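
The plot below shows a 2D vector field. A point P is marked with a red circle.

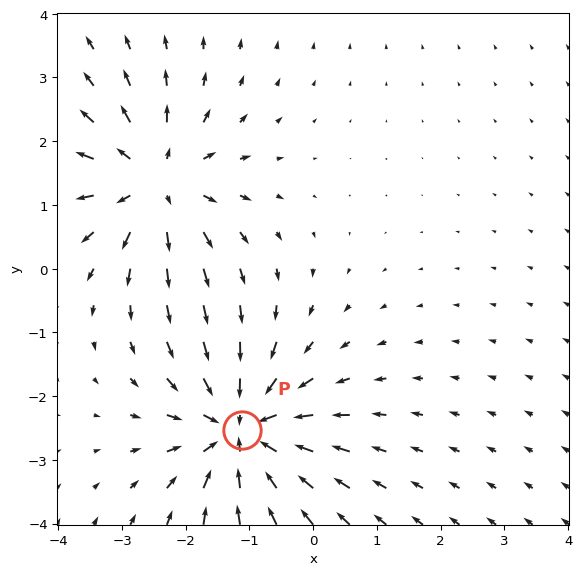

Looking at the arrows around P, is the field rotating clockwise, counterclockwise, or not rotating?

Near P at (-1.1, -2.5) the arrows show no circulation. The curl there is ≈0.

not rotating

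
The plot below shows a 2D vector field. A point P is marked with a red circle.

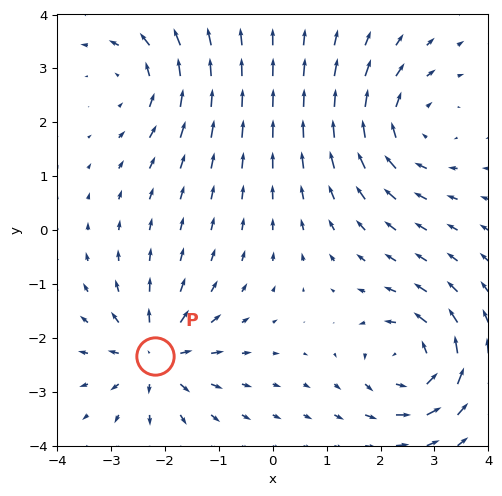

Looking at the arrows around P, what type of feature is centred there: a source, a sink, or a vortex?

source

At P (-2.2, -2.3) the arrows spread outward. Divergence about +7, curl ≈0 — positive divergence with near-zero curl is a source.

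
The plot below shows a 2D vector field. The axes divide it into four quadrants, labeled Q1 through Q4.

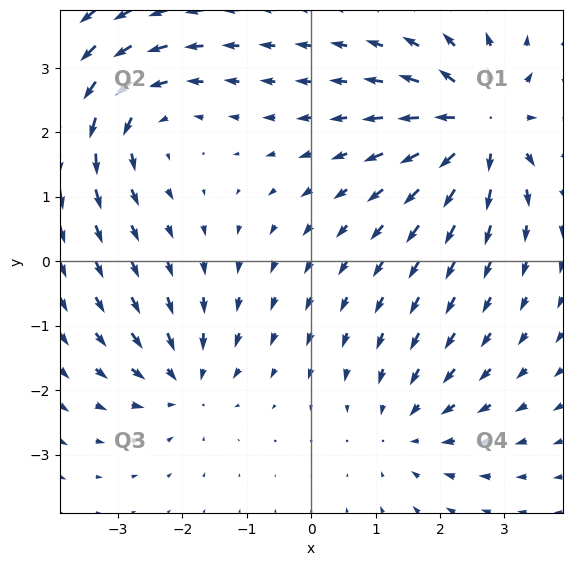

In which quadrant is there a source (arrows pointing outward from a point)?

Q1

The source sits at approximately (2.6, 2.1), which lies in quadrant Q1. The divergence there is about +6, positive as expected for a source.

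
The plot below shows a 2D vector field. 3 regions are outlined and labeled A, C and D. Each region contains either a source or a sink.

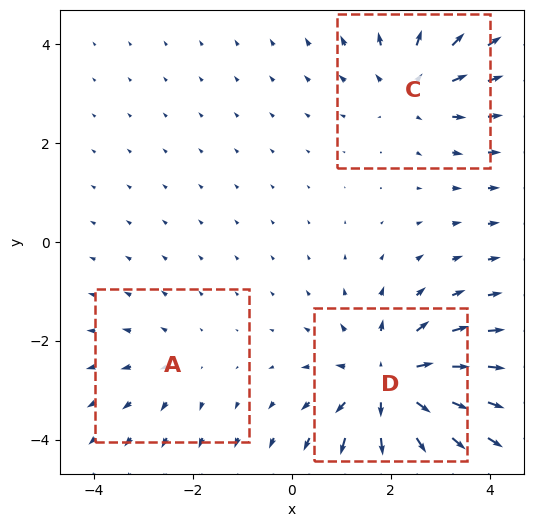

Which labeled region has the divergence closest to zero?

A

Divergence at each region's feature centre — A: about +2, C: about +3, D: about +5. Region A is closest to zero.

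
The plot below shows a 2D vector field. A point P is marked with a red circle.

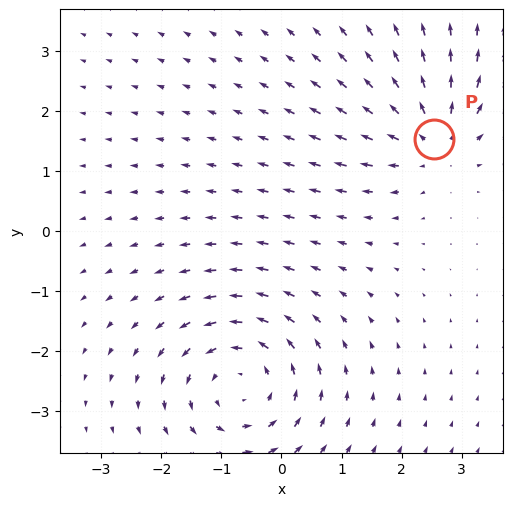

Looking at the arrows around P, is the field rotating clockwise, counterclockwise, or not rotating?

Near P at (2.5, 1.5) the arrows show no circulation. The curl there is ≈0.

not rotating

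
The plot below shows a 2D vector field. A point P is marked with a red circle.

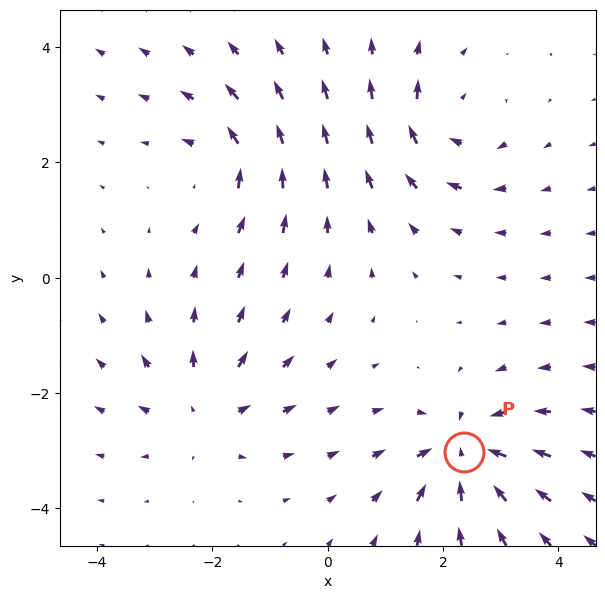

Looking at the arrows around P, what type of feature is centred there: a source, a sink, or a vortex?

sink

At P (2.4, -3.0) the arrows converge inward. Divergence about -6, curl ≈0 — negative divergence with near-zero curl is a sink.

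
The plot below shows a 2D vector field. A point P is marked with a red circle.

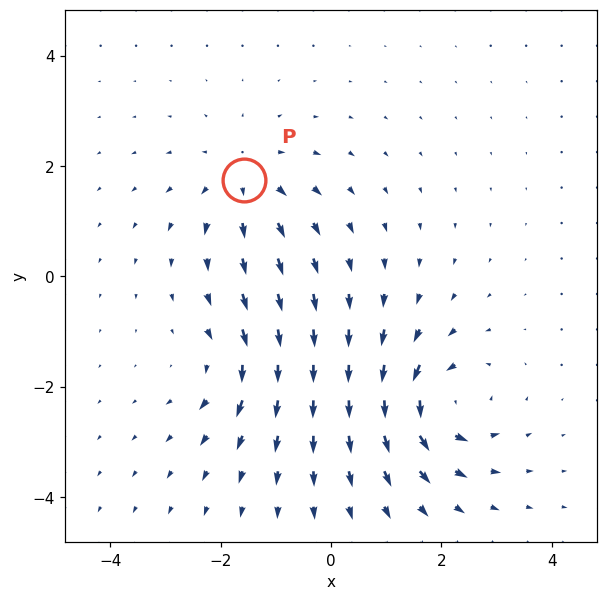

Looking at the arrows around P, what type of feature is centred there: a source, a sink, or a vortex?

source

At P (-1.6, 1.7) the arrows spread outward. Divergence about +4, curl ≈0 — positive divergence with near-zero curl is a source.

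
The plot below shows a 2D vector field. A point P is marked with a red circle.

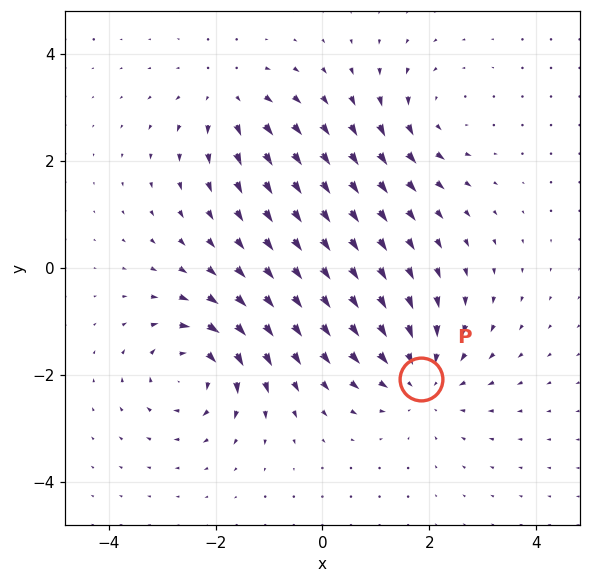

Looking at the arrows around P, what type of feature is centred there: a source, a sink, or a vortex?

sink

At P (1.8, -2.1) the arrows converge inward. Divergence about -3, curl ≈0 — negative divergence with near-zero curl is a sink.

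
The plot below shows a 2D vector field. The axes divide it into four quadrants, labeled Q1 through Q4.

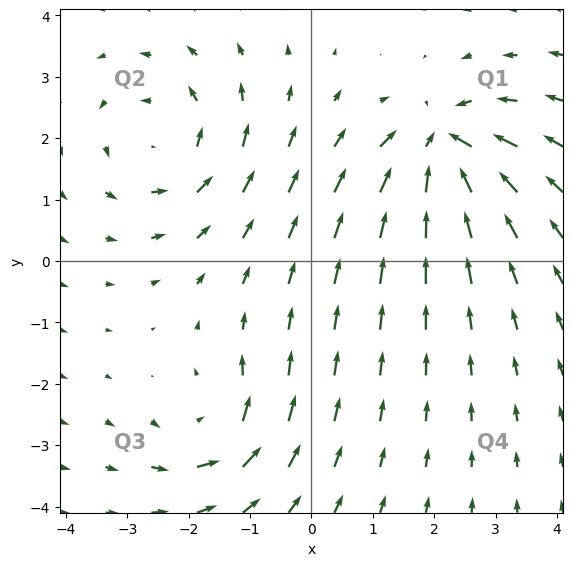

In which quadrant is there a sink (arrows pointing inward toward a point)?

The sink sits at approximately (2.1, 1.9), which lies in quadrant Q1. The divergence there is about -7, negative as expected for a sink.

Q1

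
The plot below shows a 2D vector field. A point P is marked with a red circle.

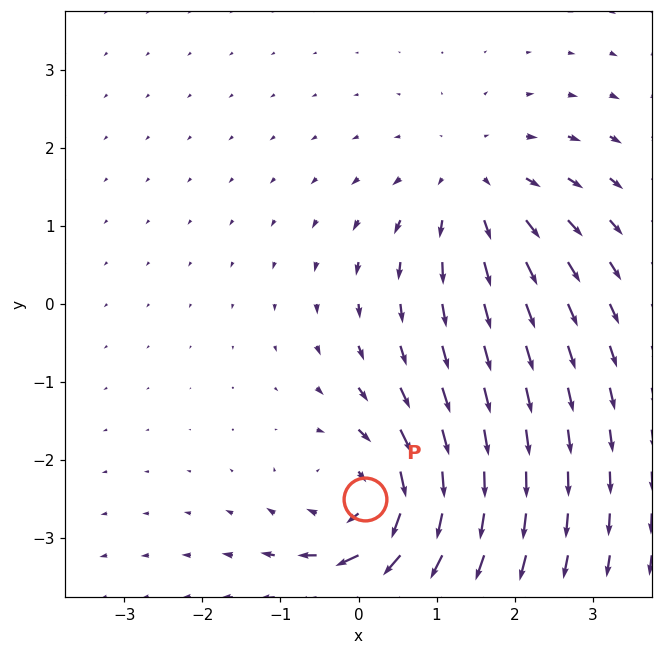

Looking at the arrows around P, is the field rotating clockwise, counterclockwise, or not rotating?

Near P at (0.1, -2.5) the arrows circulate clockwise. The curl (z-component) there is about -5; negative curl means clockwise rotation.

clockwise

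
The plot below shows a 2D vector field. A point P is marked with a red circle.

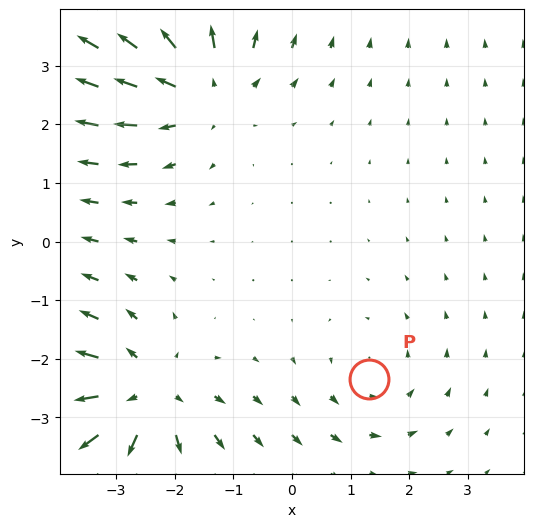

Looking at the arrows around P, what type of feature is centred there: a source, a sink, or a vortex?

At P (1.3, -2.4) the arrows circulate counterclockwise. Divergence ≈0, curl about +2 — near-zero divergence with nonzero curl is a vortex.

vortex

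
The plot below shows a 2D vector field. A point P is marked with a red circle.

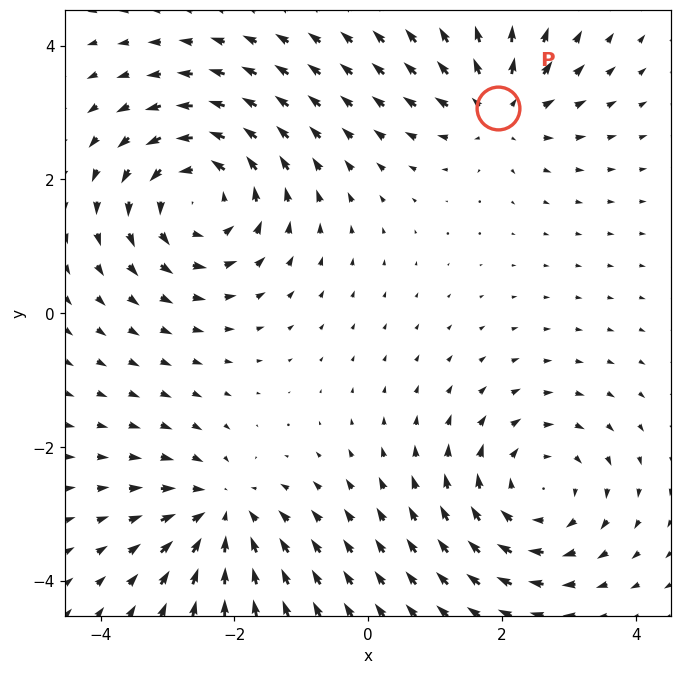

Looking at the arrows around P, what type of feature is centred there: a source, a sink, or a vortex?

At P (1.9, 3.1) the arrows spread outward. Divergence about +4, curl ≈0 — positive divergence with near-zero curl is a source.

source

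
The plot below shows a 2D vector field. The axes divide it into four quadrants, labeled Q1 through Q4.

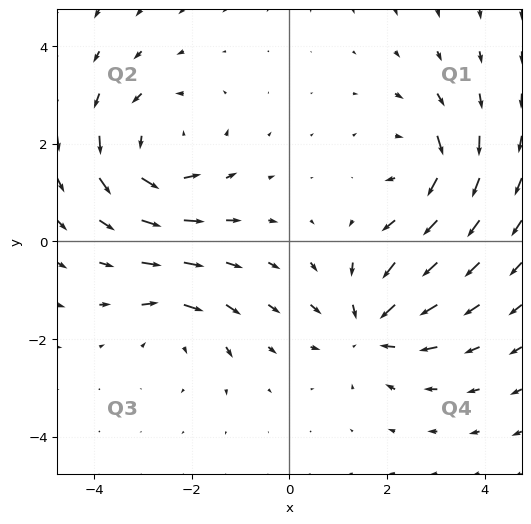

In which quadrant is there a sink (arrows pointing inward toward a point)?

Q4

The sink sits at approximately (1.7, -1.8), which lies in quadrant Q4. The divergence there is about -4, negative as expected for a sink.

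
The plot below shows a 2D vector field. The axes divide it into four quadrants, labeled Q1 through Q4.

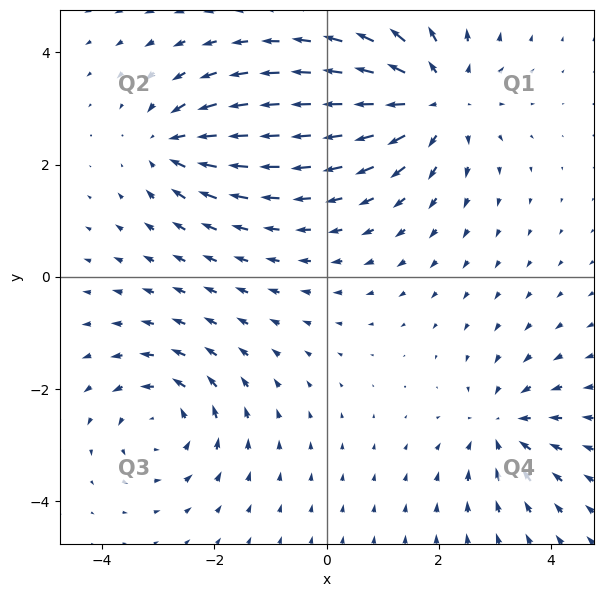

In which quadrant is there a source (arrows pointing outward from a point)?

Q1

The source sits at approximately (1.9, 3.2), which lies in quadrant Q1. The divergence there is about +4, positive as expected for a source.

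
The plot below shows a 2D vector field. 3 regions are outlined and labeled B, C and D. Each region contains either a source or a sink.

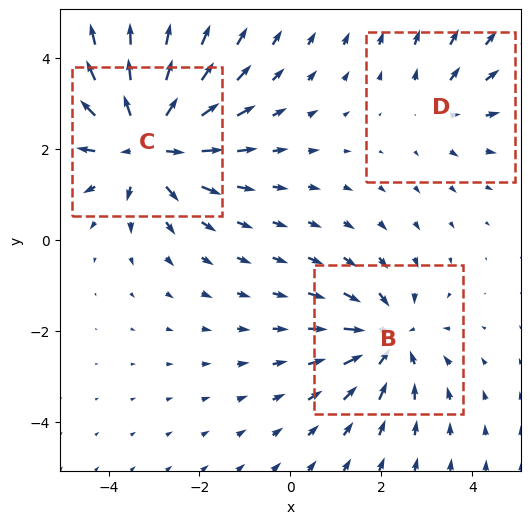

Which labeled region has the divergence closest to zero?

D

Divergence at each region's feature centre — B: about -3, C: about +5, D: about +2. Region D is closest to zero.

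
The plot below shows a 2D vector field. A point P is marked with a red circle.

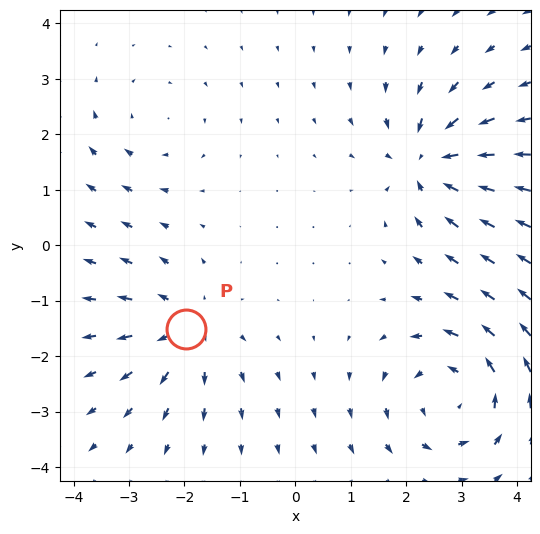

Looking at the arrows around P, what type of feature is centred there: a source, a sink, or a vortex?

source

At P (-2.0, -1.5) the arrows spread outward. Divergence about +4, curl ≈0 — positive divergence with near-zero curl is a source.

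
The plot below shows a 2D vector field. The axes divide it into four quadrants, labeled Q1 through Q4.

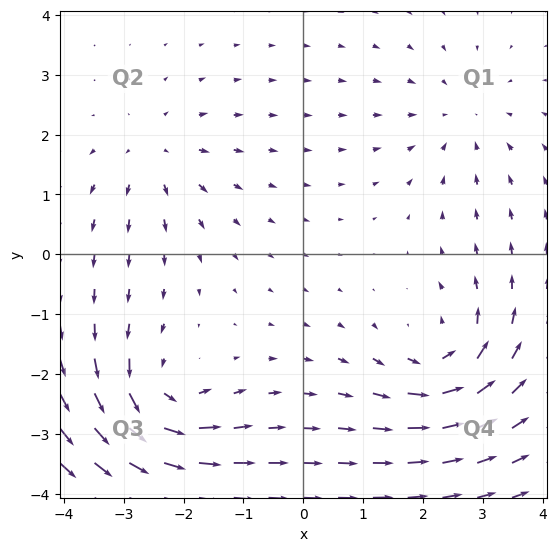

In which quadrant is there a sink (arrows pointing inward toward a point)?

Q1

The sink sits at approximately (2.6, 2.3), which lies in quadrant Q1. The divergence there is about -2, negative as expected for a sink.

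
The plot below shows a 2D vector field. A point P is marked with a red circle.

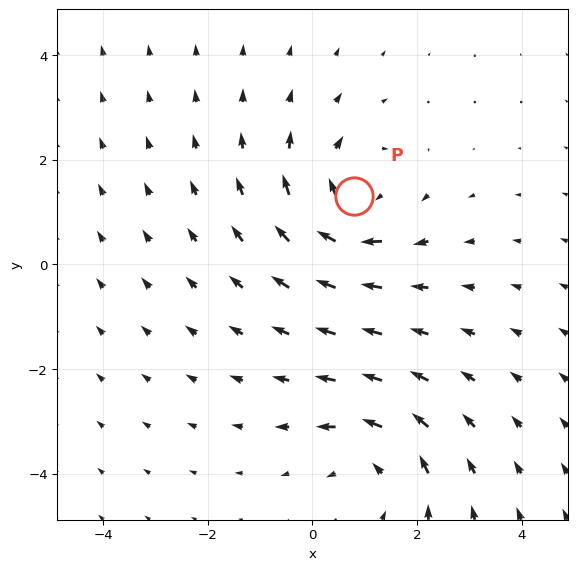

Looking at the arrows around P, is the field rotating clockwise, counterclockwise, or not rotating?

clockwise

Near P at (0.8, 1.3) the arrows circulate clockwise. The curl (z-component) there is about -3; negative curl means clockwise rotation.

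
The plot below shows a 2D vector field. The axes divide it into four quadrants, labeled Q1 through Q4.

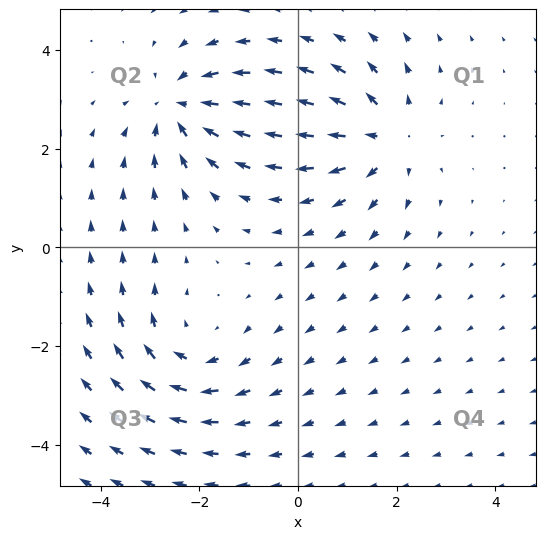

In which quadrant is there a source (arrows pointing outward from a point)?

Q1

The source sits at approximately (1.8, 2.2), which lies in quadrant Q1. The divergence there is about +5, positive as expected for a source.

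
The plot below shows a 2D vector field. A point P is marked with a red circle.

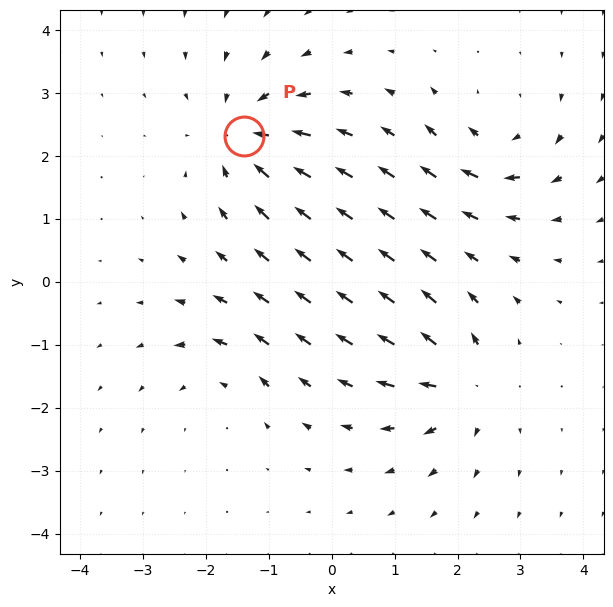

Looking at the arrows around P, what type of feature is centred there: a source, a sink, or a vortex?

sink

At P (-1.4, 2.3) the arrows converge inward. Divergence about -5, curl ≈0 — negative divergence with near-zero curl is a sink.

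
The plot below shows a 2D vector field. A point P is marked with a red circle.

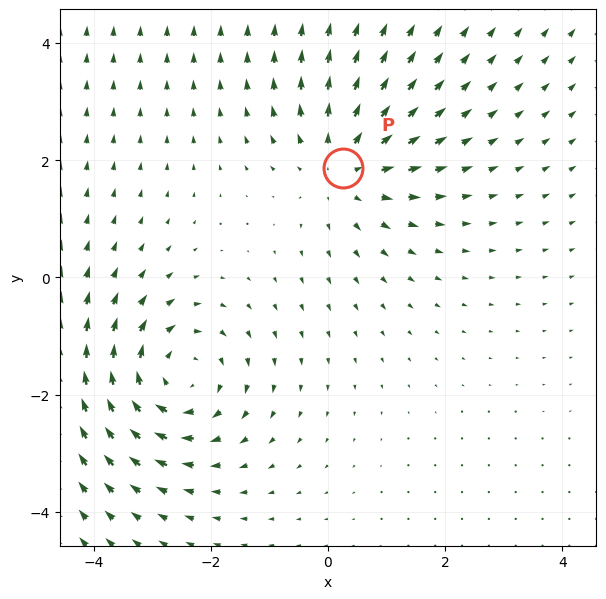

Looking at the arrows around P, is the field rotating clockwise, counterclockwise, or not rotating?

Near P at (0.3, 1.9) the arrows show no circulation. The curl there is ≈0.

not rotating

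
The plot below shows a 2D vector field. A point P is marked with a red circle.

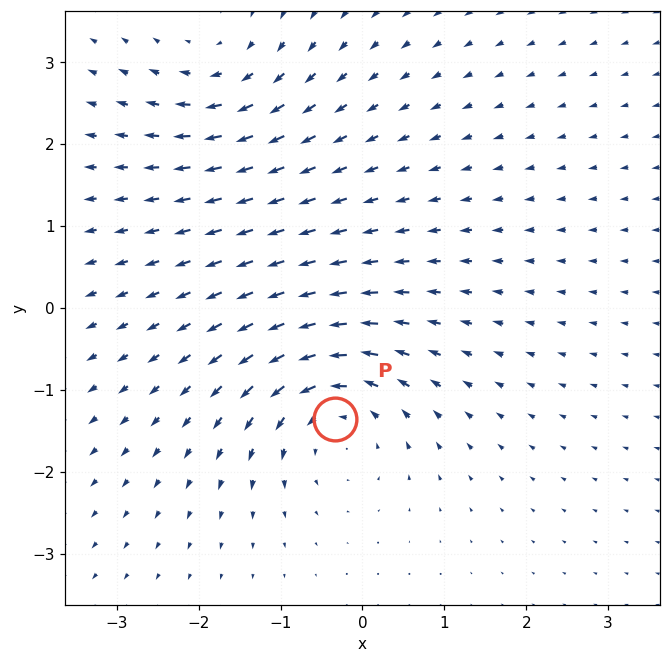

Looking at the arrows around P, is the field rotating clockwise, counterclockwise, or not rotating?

counterclockwise

Near P at (-0.3, -1.4) the arrows circulate counterclockwise. The curl (z-component) there is about +6; positive curl means counterclockwise rotation.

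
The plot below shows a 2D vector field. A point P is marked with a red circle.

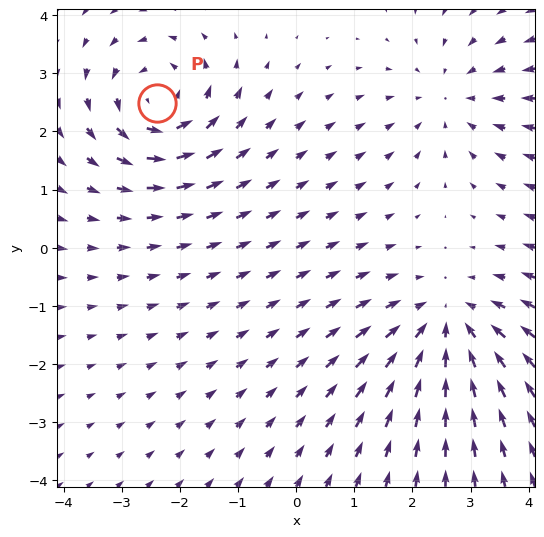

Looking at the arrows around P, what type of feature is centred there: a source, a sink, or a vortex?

At P (-2.4, 2.5) the arrows circulate counterclockwise. Divergence ≈0, curl about +5 — near-zero divergence with nonzero curl is a vortex.

vortex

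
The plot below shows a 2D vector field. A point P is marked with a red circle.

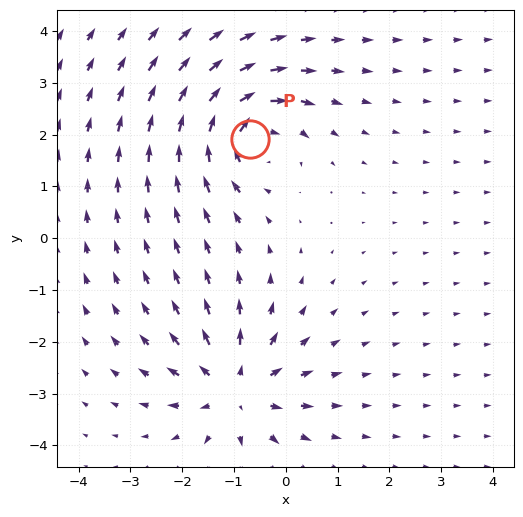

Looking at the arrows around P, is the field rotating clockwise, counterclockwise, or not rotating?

Near P at (-0.7, 1.9) the arrows circulate clockwise. The curl (z-component) there is about -4; negative curl means clockwise rotation.

clockwise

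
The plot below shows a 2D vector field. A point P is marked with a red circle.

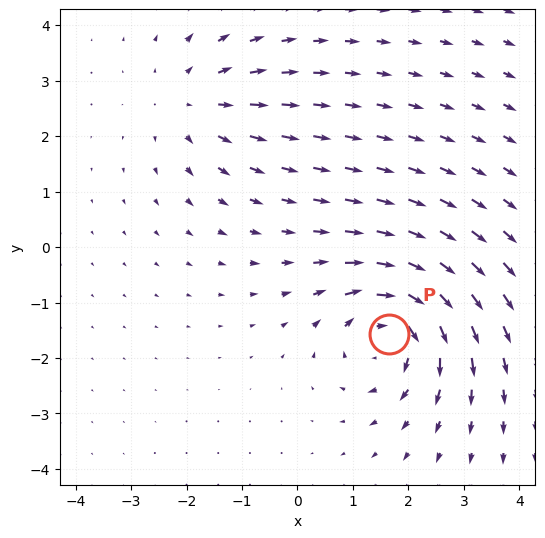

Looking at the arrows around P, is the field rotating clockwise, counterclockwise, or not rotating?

clockwise

Near P at (1.7, -1.6) the arrows circulate clockwise. The curl (z-component) there is about -5; negative curl means clockwise rotation.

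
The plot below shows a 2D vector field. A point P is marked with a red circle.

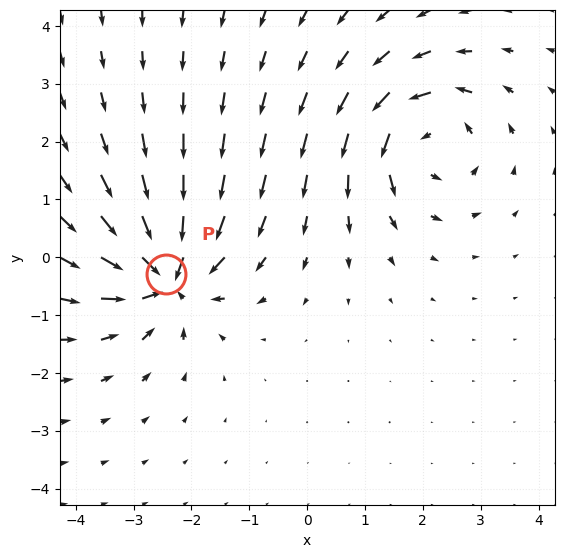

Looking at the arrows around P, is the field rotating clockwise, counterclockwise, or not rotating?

Near P at (-2.4, -0.3) the arrows show no circulation. The curl there is ≈0.

not rotating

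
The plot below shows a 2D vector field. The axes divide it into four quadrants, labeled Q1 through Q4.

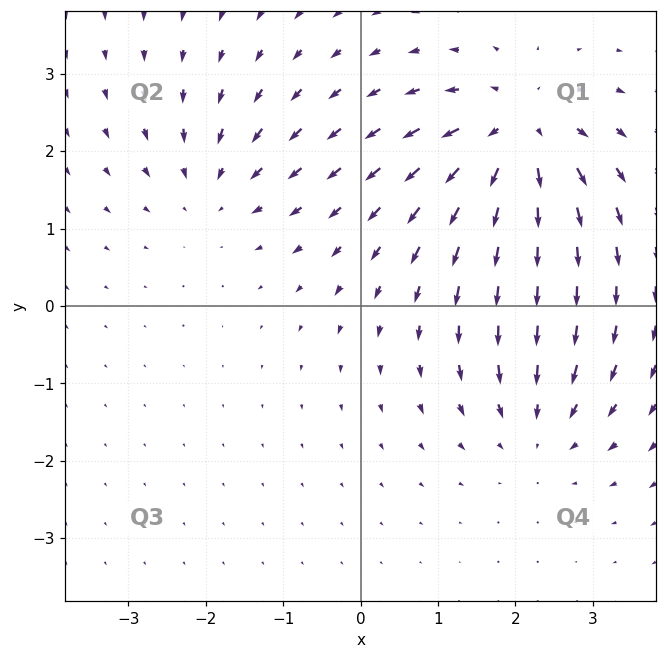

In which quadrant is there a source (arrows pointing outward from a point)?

Q1

The source sits at approximately (2.0, 2.2), which lies in quadrant Q1. The divergence there is about +6, positive as expected for a source.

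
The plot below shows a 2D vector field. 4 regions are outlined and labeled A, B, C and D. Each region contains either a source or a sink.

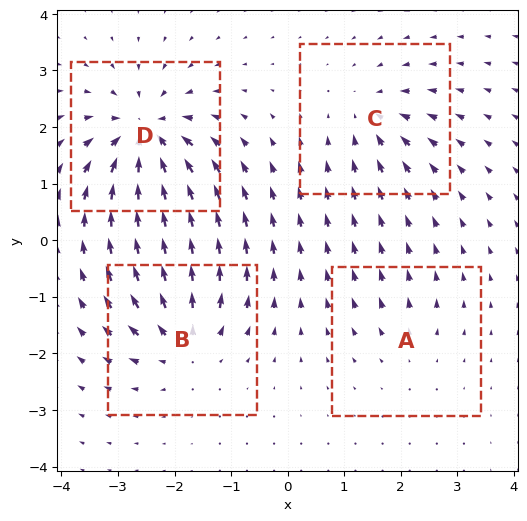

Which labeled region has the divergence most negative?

D

Divergence at each region's feature centre — A: about +3, B: about +6, C: about -4, D: about -8. Region D is most negative.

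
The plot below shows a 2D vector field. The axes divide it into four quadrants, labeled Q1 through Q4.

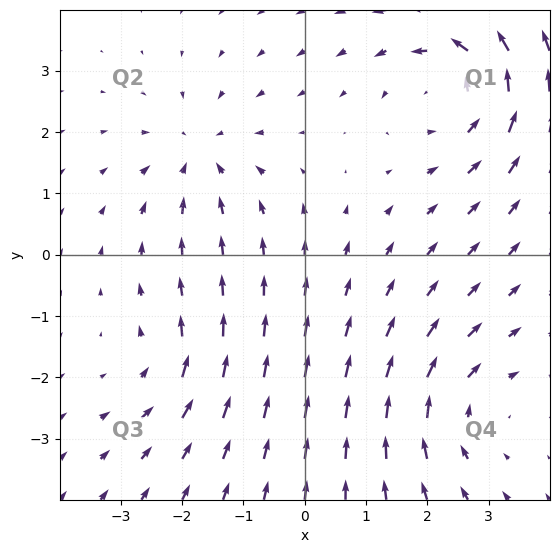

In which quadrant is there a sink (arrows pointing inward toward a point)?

Q2

The sink sits at approximately (-1.7, 1.6), which lies in quadrant Q2. The divergence there is about -4, negative as expected for a sink.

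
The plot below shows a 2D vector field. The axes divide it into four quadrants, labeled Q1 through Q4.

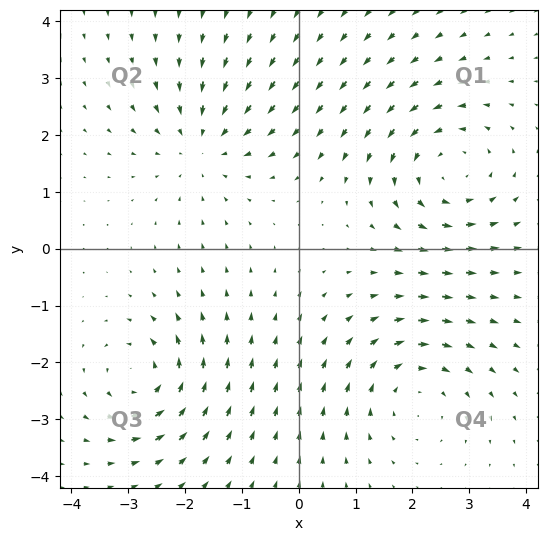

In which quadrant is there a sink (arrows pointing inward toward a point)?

The sink sits at approximately (-1.7, 1.8), which lies in quadrant Q2. The divergence there is about -4, negative as expected for a sink.

Q2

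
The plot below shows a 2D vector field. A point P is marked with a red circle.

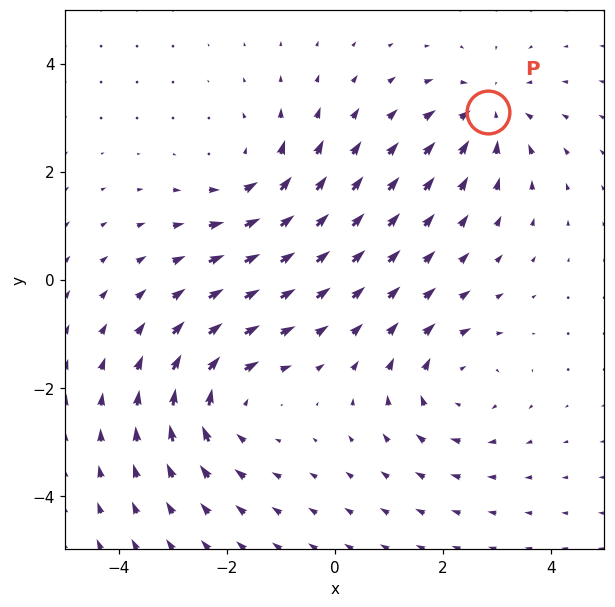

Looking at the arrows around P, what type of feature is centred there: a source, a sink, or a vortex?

At P (2.8, 3.1) the arrows converge inward. Divergence about -4, curl ≈0 — negative divergence with near-zero curl is a sink.

sink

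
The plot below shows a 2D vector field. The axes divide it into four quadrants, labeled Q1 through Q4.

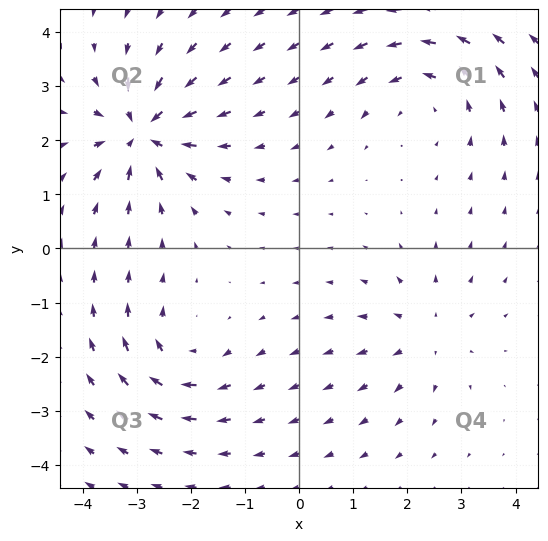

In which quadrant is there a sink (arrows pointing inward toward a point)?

The sink sits at approximately (-2.9, 2.1), which lies in quadrant Q2. The divergence there is about -7, negative as expected for a sink.

Q2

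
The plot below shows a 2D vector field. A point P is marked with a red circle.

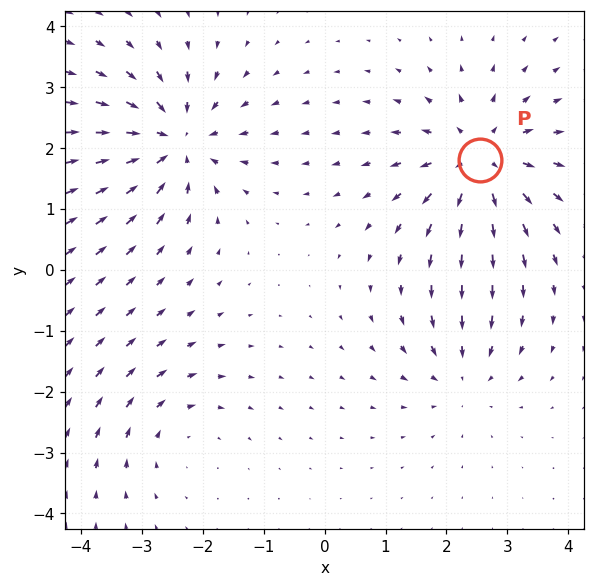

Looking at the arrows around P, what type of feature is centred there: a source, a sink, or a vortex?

source

At P (2.5, 1.8) the arrows spread outward. Divergence about +5, curl ≈0 — positive divergence with near-zero curl is a source.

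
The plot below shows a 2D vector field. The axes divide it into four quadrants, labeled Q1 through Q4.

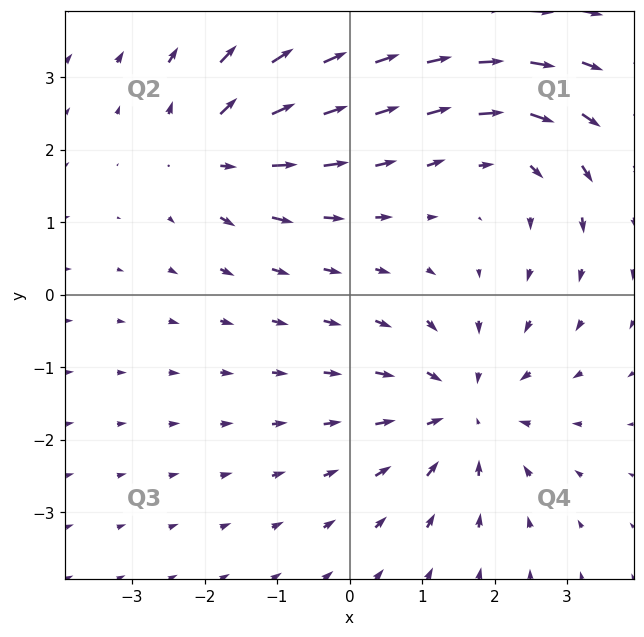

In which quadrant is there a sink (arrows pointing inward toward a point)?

Q4

The sink sits at approximately (1.6, -1.6), which lies in quadrant Q4. The divergence there is about -4, negative as expected for a sink.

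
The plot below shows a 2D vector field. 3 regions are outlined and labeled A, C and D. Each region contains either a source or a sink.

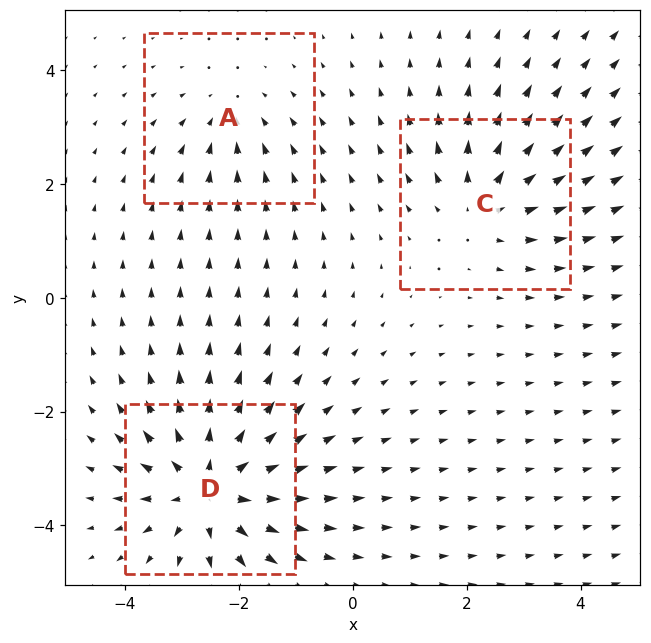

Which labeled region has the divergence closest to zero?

Divergence at each region's feature centre — A: about -2, C: about +3, D: about +5. Region A is closest to zero.

A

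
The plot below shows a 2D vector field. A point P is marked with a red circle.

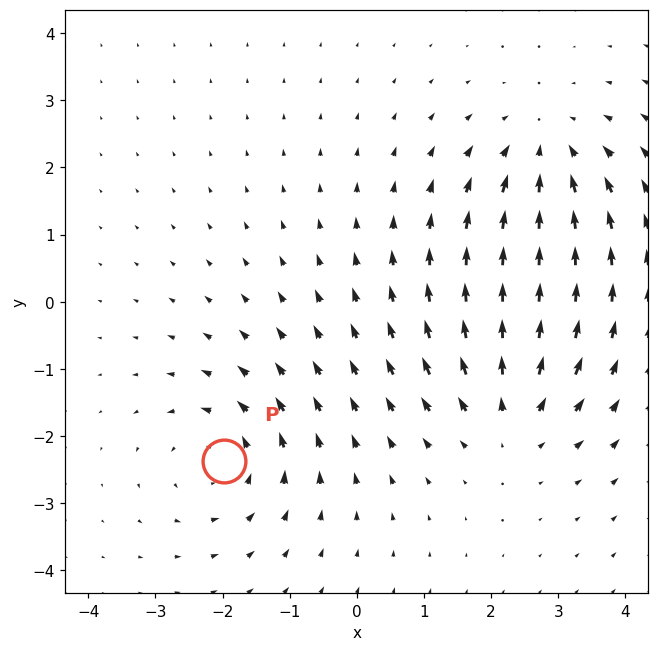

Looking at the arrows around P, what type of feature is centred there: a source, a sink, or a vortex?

vortex

At P (-2.0, -2.4) the arrows circulate counterclockwise. Divergence ≈0, curl about +4 — near-zero divergence with nonzero curl is a vortex.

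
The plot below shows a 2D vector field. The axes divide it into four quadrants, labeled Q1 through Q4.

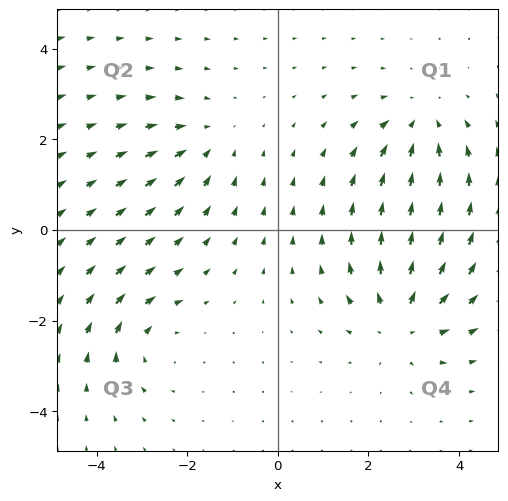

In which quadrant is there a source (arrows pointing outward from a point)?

The source sits at approximately (2.7, -2.0), which lies in quadrant Q4. The divergence there is about +4, positive as expected for a source.

Q4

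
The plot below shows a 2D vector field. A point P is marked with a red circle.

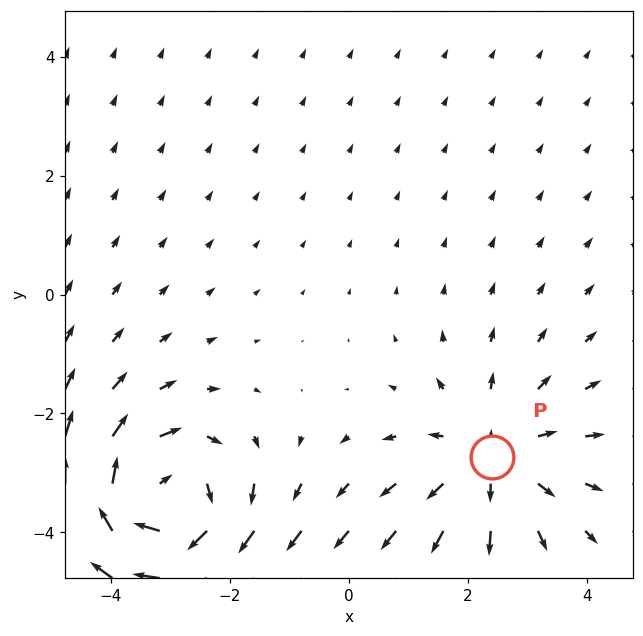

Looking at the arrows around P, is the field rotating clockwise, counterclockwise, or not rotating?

not rotating

Near P at (2.4, -2.7) the arrows show no circulation. The curl there is ≈0.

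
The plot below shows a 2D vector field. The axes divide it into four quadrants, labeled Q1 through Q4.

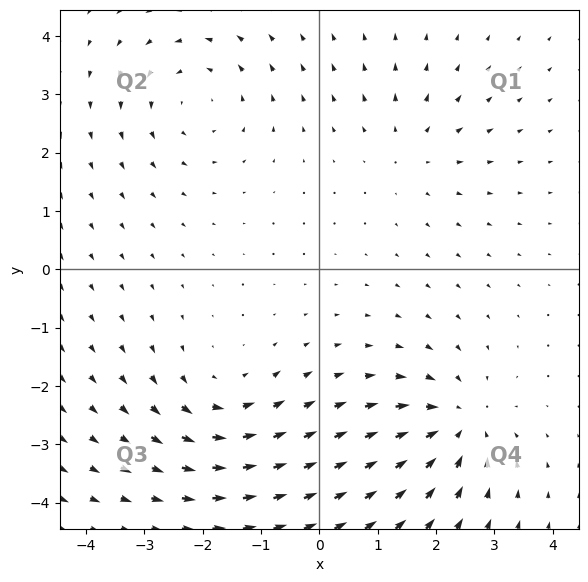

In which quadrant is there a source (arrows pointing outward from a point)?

The source sits at approximately (1.6, 2.0), which lies in quadrant Q1. The divergence there is about +3, positive as expected for a source.

Q1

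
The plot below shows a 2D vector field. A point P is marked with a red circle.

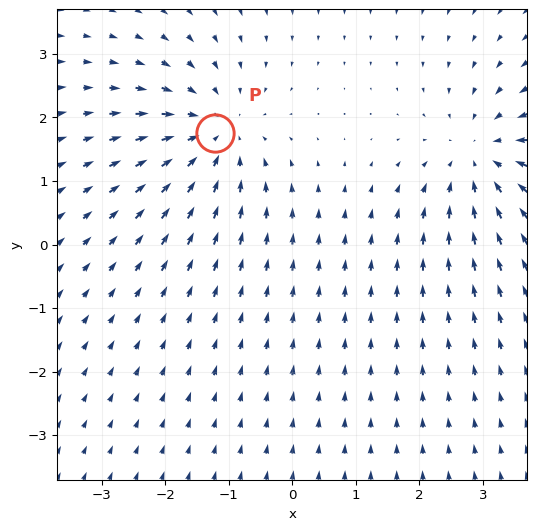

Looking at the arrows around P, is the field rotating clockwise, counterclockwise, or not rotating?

not rotating

Near P at (-1.2, 1.7) the arrows show no circulation. The curl there is ≈0.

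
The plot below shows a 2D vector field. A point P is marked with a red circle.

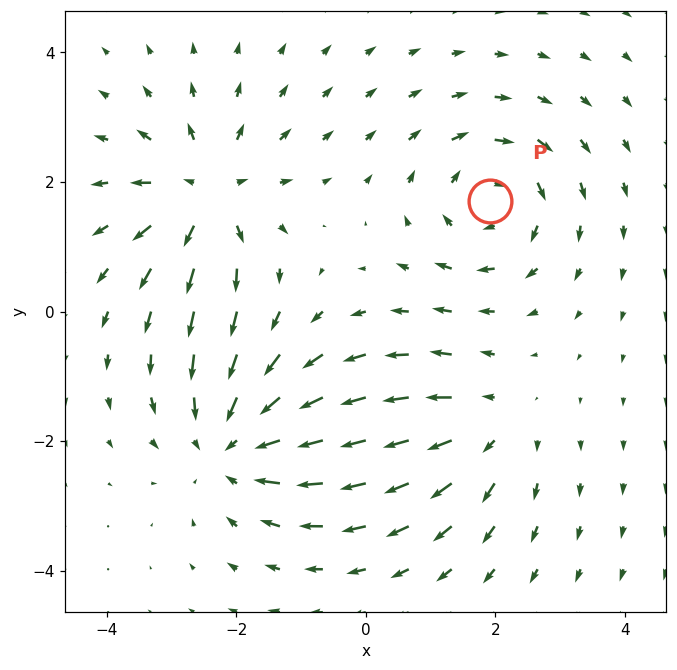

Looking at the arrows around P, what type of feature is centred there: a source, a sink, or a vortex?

vortex

At P (1.9, 1.7) the arrows circulate clockwise. Divergence ≈0, curl about -4 — near-zero divergence with nonzero curl is a vortex.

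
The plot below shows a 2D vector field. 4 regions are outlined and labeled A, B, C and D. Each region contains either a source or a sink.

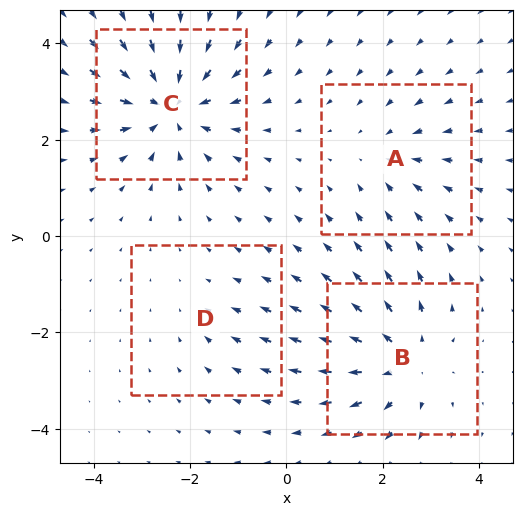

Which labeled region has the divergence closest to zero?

Divergence at each region's feature centre — A: about -3, B: about +5, C: about -6, D: about -2. Region D is closest to zero.

D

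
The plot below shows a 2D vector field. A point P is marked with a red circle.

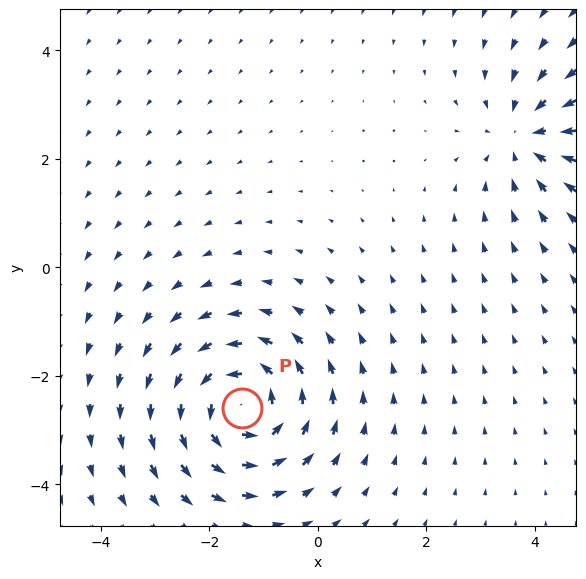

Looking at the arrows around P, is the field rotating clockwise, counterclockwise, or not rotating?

counterclockwise

Near P at (-1.4, -2.6) the arrows circulate counterclockwise. The curl (z-component) there is about +5; positive curl means counterclockwise rotation.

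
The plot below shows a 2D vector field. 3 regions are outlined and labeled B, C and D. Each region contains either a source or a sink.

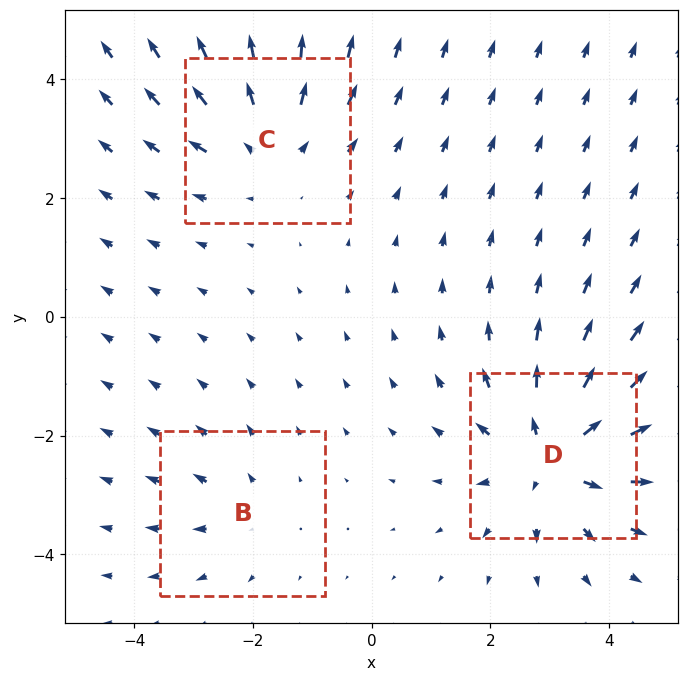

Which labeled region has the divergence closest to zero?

Divergence at each region's feature centre — B: about +2, C: about +3, D: about +5. Region B is closest to zero.

B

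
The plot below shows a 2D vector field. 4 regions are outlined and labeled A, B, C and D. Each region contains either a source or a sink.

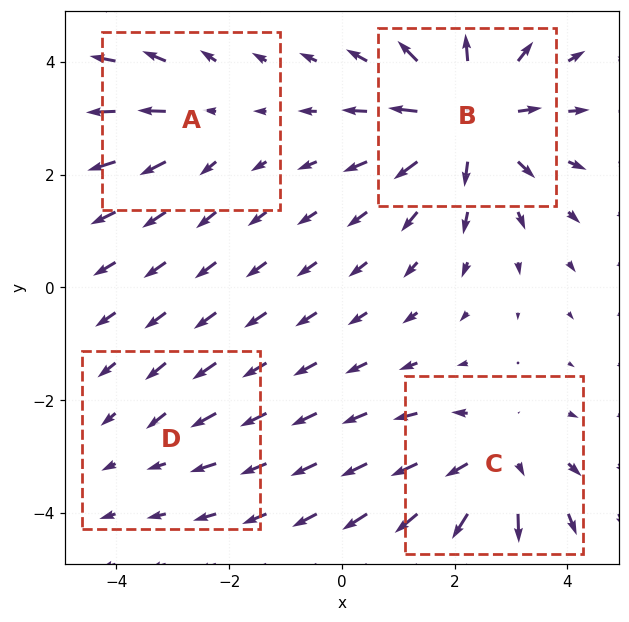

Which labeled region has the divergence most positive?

B

Divergence at each region's feature centre — A: about +3, B: about +6, C: about +4, D: about -2. Region B is most positive.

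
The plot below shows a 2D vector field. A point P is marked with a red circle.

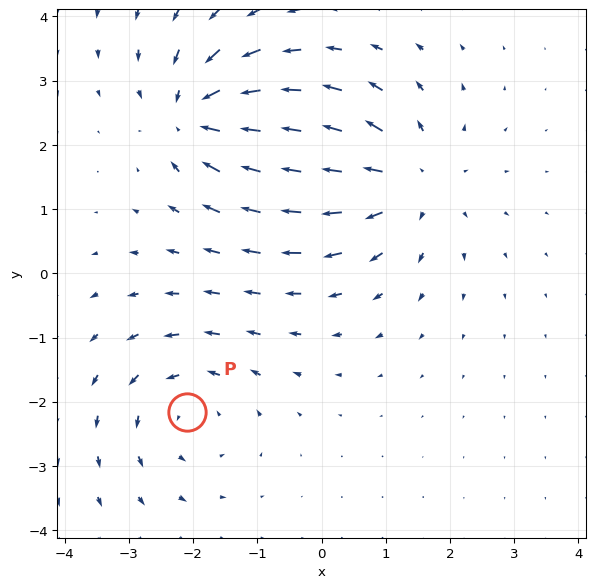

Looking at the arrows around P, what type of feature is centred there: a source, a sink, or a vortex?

At P (-2.1, -2.2) the arrows circulate counterclockwise. Divergence ≈0, curl about +3 — near-zero divergence with nonzero curl is a vortex.

vortex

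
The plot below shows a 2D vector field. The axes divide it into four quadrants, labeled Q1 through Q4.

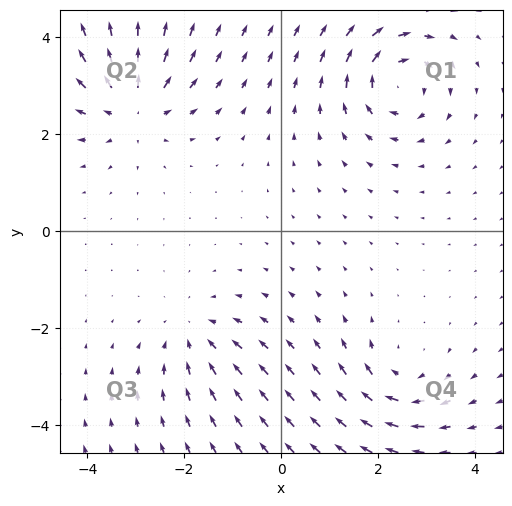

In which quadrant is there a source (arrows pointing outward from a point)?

The source sits at approximately (-3.1, 2.6), which lies in quadrant Q2. The divergence there is about +5, positive as expected for a source.

Q2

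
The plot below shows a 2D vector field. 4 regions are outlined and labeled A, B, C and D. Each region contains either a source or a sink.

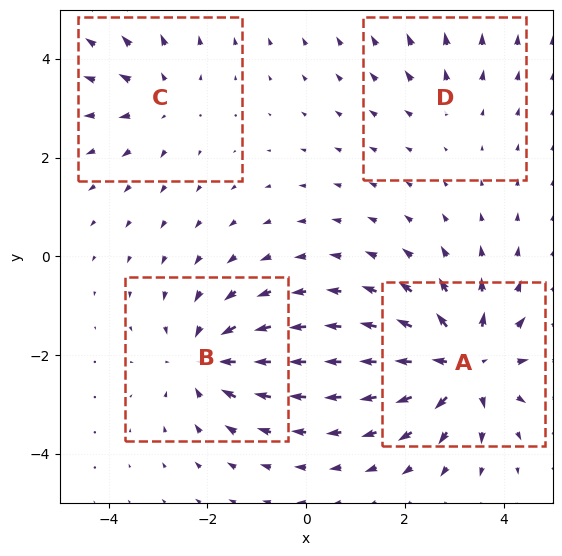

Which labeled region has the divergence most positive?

A

Divergence at each region's feature centre — A: about +7, B: about -5, C: about +3, D: about +2. Region A is most positive.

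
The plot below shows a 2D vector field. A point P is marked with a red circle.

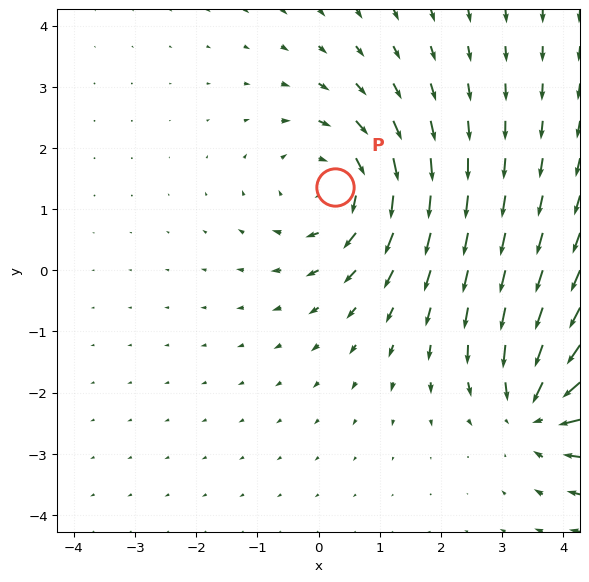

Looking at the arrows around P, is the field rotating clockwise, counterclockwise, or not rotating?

clockwise

Near P at (0.3, 1.4) the arrows circulate clockwise. The curl (z-component) there is about -3; negative curl means clockwise rotation.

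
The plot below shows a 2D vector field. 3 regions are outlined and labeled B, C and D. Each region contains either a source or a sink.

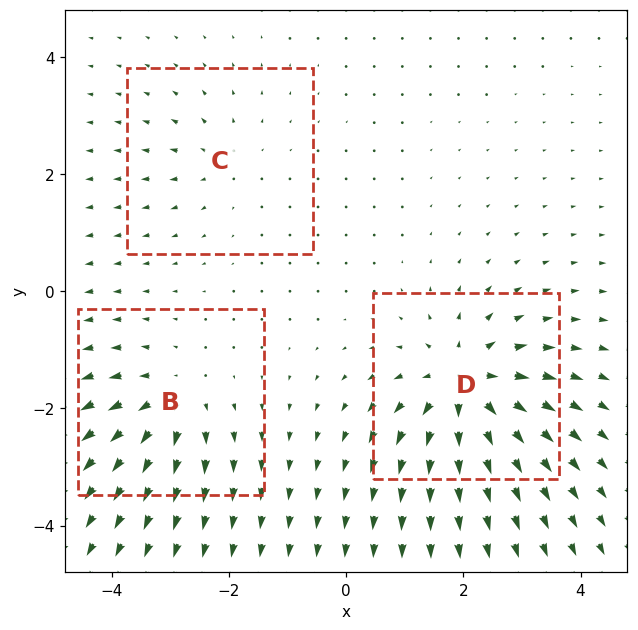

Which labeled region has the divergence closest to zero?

C

Divergence at each region's feature centre — B: about +4, C: about +2, D: about +6. Region C is closest to zero.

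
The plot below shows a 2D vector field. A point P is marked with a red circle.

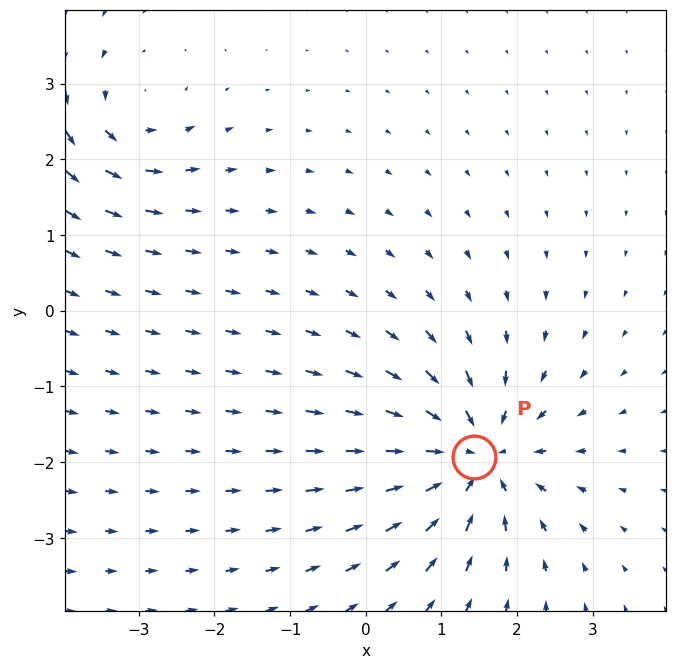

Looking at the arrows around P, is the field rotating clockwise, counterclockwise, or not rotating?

Near P at (1.4, -1.9) the arrows show no circulation. The curl there is ≈0.

not rotating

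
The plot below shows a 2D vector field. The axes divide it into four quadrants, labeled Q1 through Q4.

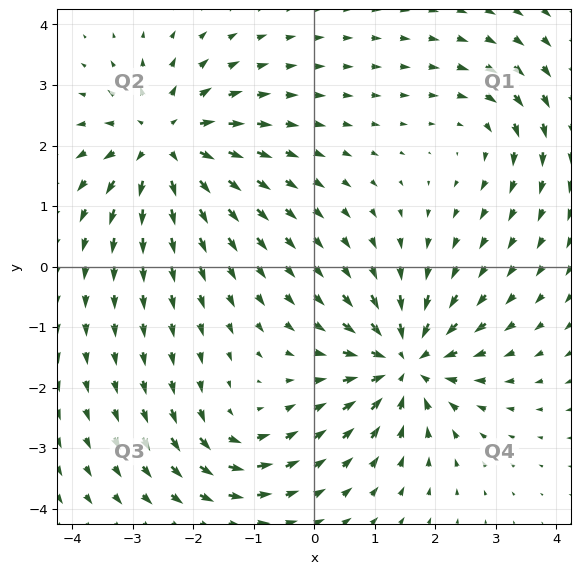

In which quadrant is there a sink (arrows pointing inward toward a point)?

Q4

The sink sits at approximately (1.5, -1.6), which lies in quadrant Q4. The divergence there is about -6, negative as expected for a sink.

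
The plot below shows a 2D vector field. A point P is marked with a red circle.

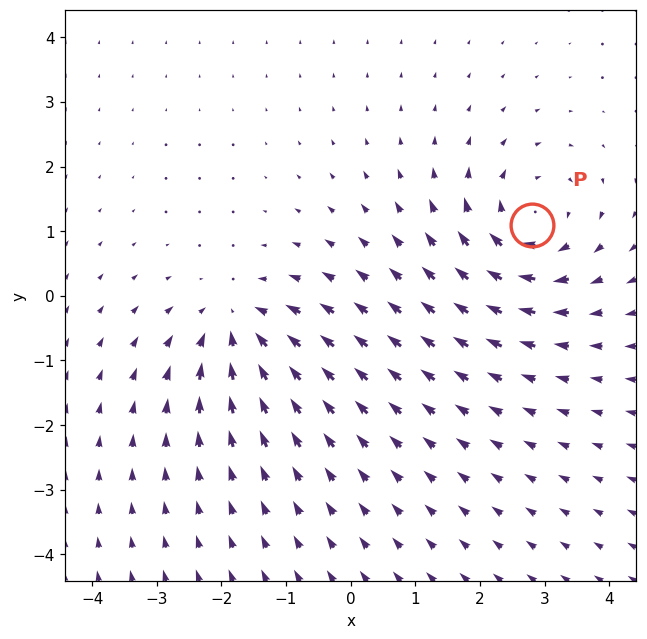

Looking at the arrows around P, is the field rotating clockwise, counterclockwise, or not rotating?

Near P at (2.8, 1.1) the arrows circulate clockwise. The curl (z-component) there is about -5; negative curl means clockwise rotation.

clockwise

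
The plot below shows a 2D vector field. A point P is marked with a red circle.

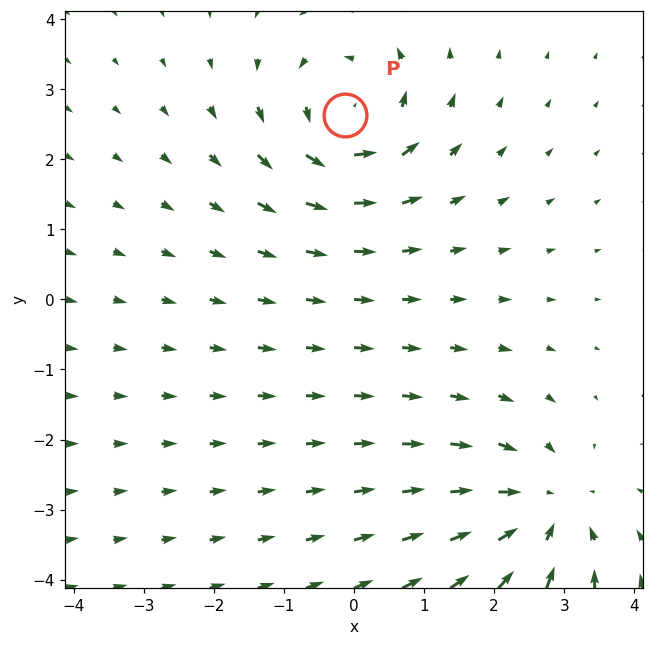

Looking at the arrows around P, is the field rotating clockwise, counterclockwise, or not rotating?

Near P at (-0.1, 2.6) the arrows circulate counterclockwise. The curl (z-component) there is about +4; positive curl means counterclockwise rotation.

counterclockwise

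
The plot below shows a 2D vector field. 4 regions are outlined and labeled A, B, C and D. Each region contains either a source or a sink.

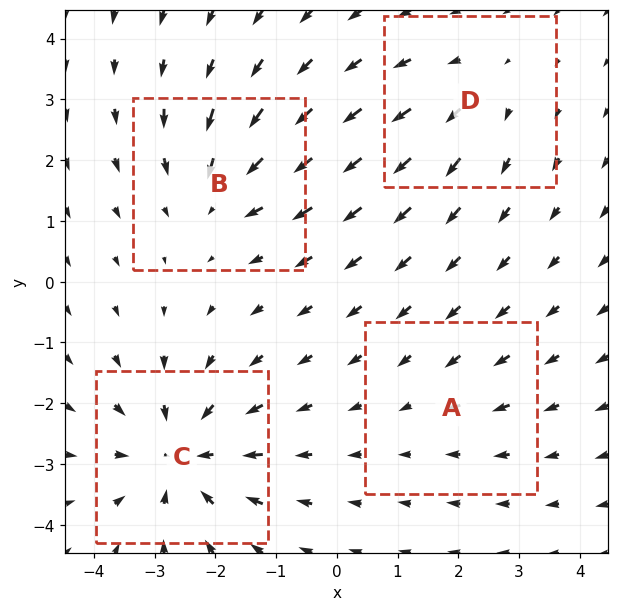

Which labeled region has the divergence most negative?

C

Divergence at each region's feature centre — A: about -2, B: about -4, C: about -6, D: about +3. Region C is most negative.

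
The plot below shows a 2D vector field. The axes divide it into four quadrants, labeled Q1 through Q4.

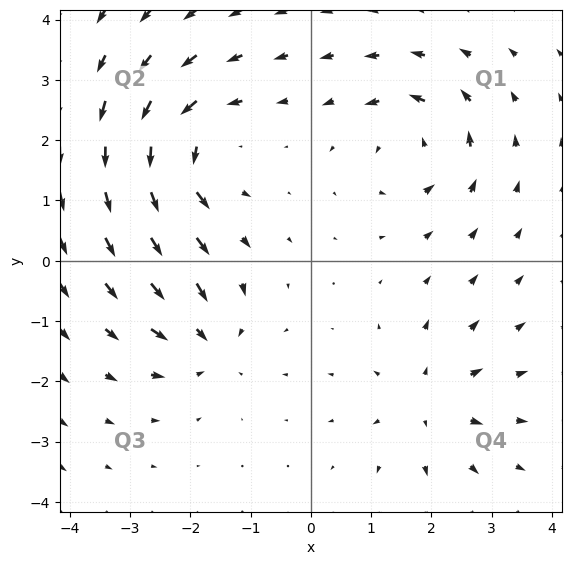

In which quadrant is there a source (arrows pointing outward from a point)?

The source sits at approximately (2.0, -2.3), which lies in quadrant Q4. The divergence there is about +4, positive as expected for a source.

Q4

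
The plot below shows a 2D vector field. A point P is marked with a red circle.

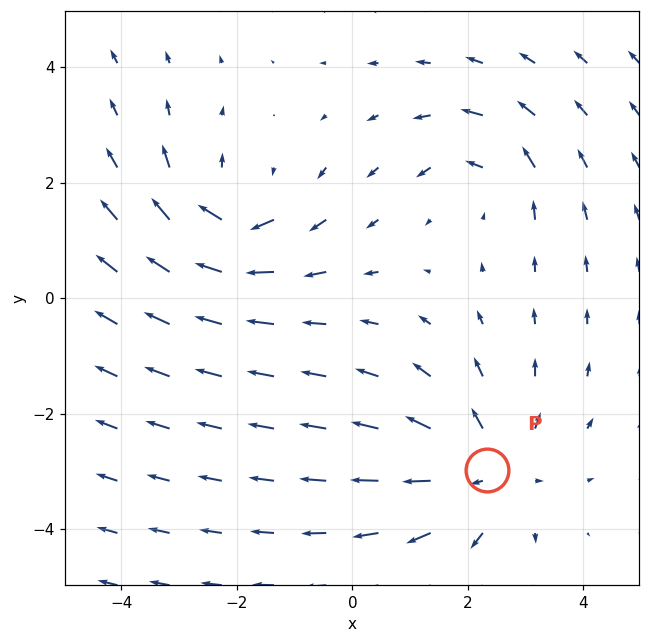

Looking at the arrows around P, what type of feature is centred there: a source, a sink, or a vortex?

source

At P (2.3, -3.0) the arrows spread outward. Divergence about +4, curl ≈0 — positive divergence with near-zero curl is a source.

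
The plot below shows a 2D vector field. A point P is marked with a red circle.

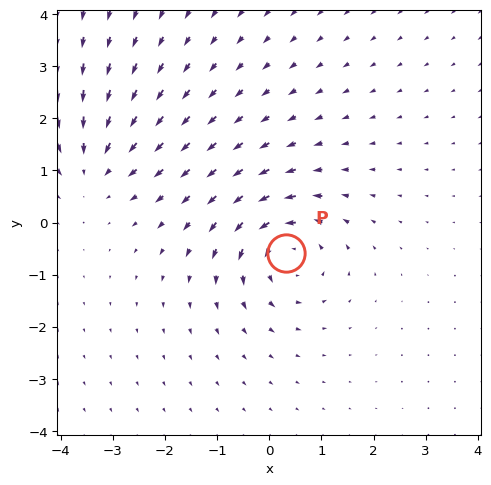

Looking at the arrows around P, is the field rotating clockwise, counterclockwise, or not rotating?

counterclockwise

Near P at (0.3, -0.6) the arrows circulate counterclockwise. The curl (z-component) there is about +3; positive curl means counterclockwise rotation.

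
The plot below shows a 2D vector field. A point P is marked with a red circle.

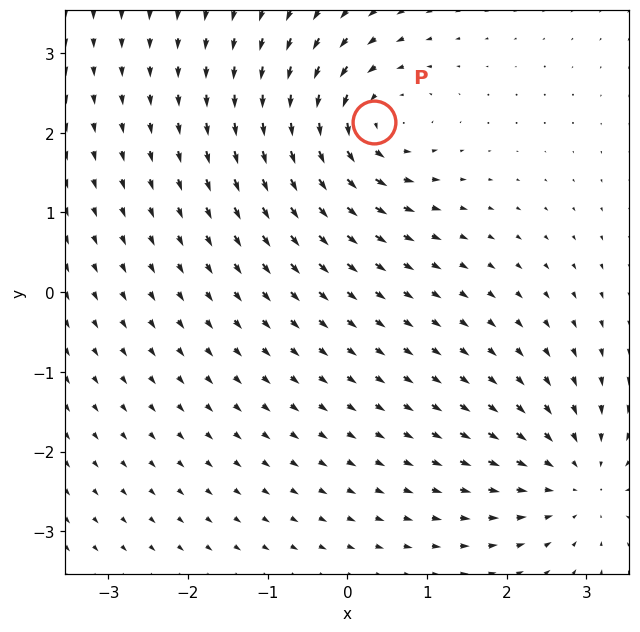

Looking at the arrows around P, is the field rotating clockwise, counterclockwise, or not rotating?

counterclockwise

Near P at (0.3, 2.1) the arrows circulate counterclockwise. The curl (z-component) there is about +4; positive curl means counterclockwise rotation.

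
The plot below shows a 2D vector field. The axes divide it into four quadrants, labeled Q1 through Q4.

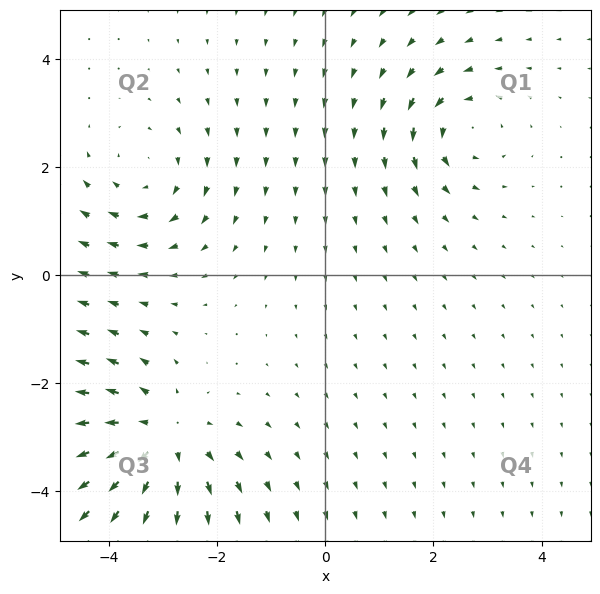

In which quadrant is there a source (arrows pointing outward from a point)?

Q3

The source sits at approximately (-3.1, -3.1), which lies in quadrant Q3. The divergence there is about +4, positive as expected for a source.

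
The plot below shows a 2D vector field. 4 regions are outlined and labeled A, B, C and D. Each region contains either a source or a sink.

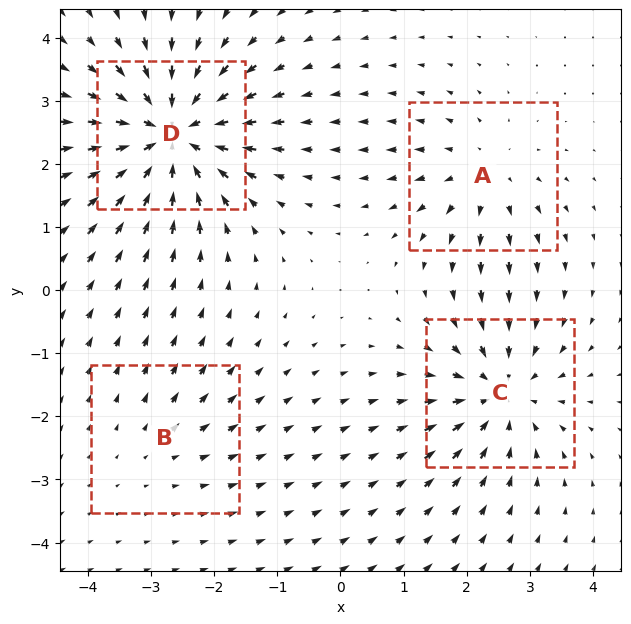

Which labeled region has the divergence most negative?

Divergence at each region's feature centre — A: about +4, B: about +2, C: about -5, D: about -7. Region D is most negative.

D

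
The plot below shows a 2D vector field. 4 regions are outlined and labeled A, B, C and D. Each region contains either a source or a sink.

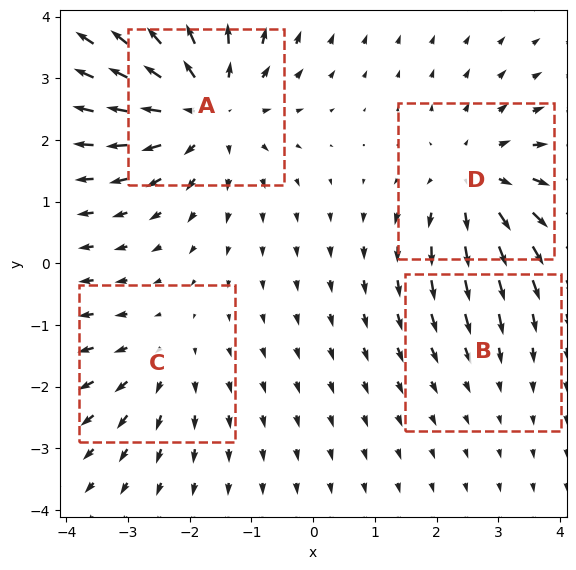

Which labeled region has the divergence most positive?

Divergence at each region's feature centre — A: about +6, B: about -2, C: about +3, D: about +5. Region A is most positive.

A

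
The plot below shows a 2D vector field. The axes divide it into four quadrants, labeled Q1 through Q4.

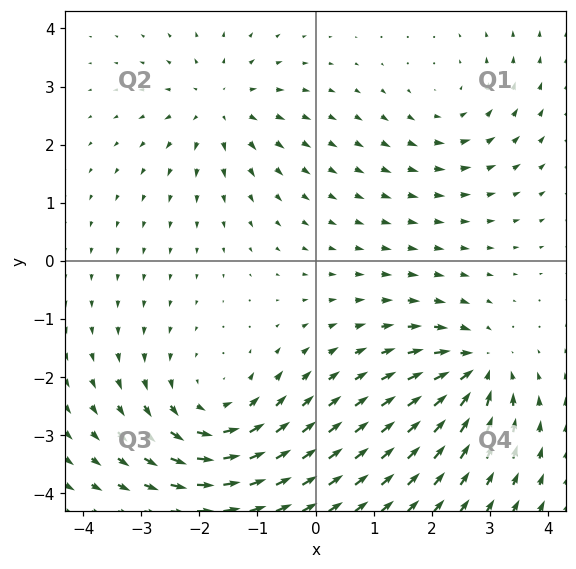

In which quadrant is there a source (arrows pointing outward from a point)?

The source sits at approximately (-1.7, 2.7), which lies in quadrant Q2. The divergence there is about +3, positive as expected for a source.

Q2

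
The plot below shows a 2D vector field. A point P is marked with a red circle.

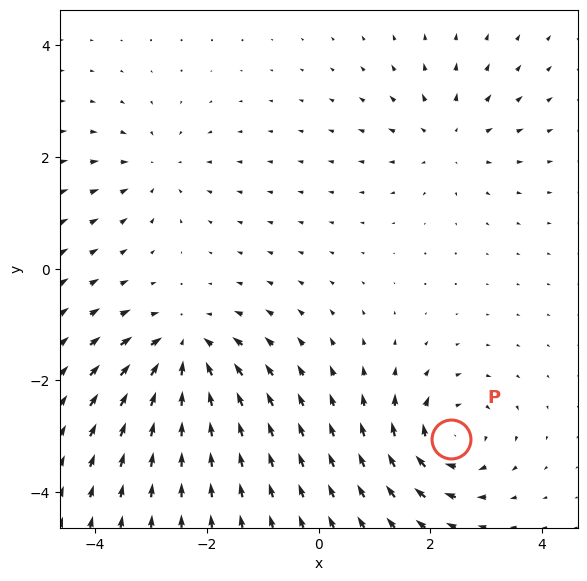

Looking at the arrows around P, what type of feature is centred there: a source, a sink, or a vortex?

At P (2.4, -3.0) the arrows circulate clockwise. Divergence ≈0, curl about -5 — near-zero divergence with nonzero curl is a vortex.

vortex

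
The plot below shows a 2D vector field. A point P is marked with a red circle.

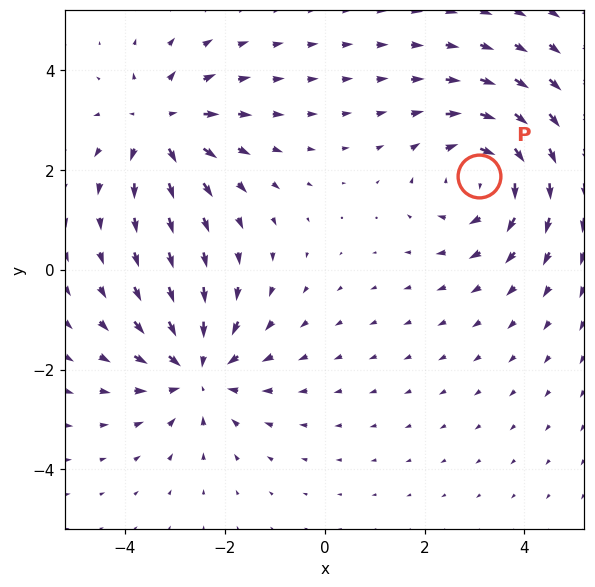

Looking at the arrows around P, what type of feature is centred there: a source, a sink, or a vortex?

vortex

At P (3.1, 1.9) the arrows circulate clockwise. Divergence ≈0, curl about -4 — near-zero divergence with nonzero curl is a vortex.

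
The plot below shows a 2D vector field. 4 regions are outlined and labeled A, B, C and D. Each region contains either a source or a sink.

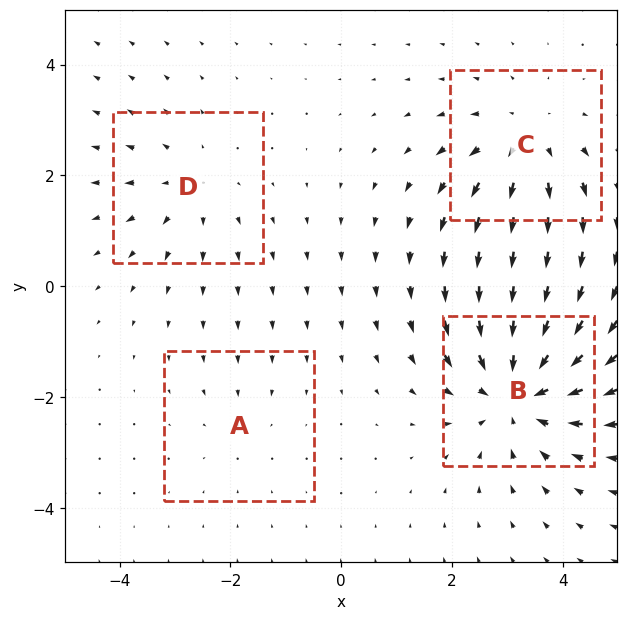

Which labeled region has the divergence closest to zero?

Divergence at each region's feature centre — A: about -2, B: about -6, C: about +4, D: about +3. Region A is closest to zero.

A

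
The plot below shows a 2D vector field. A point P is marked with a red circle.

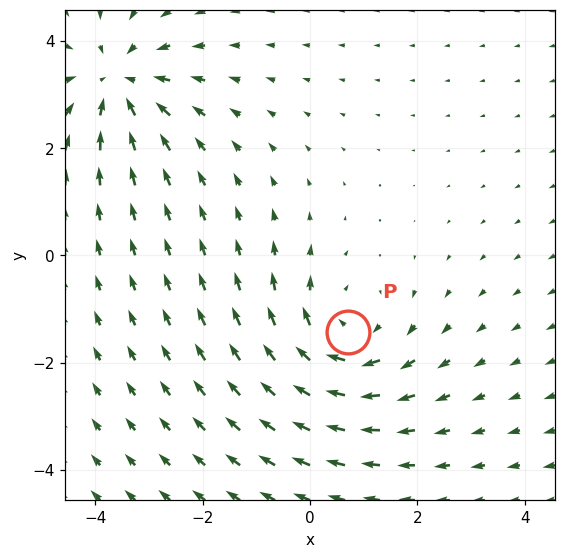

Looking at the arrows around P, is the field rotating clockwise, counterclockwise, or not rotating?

Near P at (0.7, -1.4) the arrows circulate clockwise. The curl (z-component) there is about -3; negative curl means clockwise rotation.

clockwise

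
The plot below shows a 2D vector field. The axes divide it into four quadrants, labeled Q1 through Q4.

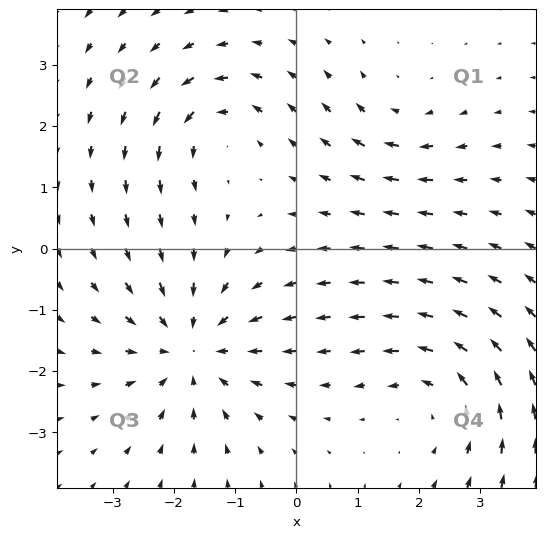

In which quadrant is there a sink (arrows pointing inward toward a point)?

The sink sits at approximately (-1.7, -1.6), which lies in quadrant Q3. The divergence there is about -4, negative as expected for a sink.

Q3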